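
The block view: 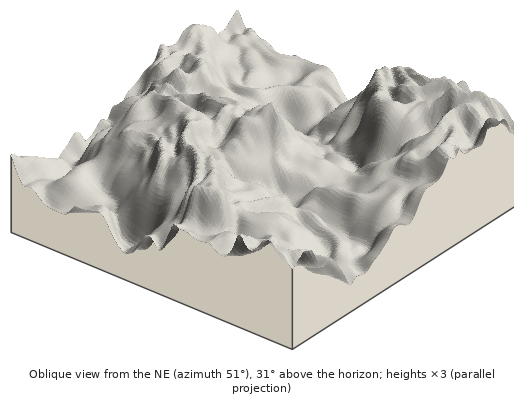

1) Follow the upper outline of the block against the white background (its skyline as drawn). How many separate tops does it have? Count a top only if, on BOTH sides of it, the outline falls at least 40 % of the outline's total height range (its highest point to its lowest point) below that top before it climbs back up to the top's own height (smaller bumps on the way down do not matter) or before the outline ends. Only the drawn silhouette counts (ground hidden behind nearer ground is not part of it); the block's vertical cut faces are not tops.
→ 1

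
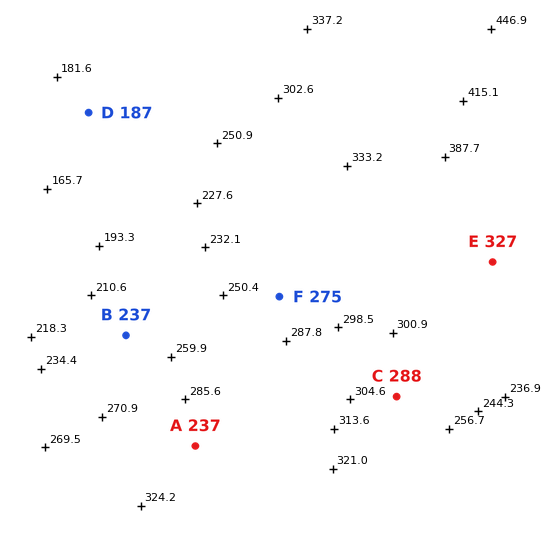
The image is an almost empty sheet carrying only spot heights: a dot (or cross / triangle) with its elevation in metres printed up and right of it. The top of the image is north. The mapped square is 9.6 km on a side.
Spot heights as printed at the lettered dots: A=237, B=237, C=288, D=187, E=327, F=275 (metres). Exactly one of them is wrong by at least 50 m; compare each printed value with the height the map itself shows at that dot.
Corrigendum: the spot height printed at A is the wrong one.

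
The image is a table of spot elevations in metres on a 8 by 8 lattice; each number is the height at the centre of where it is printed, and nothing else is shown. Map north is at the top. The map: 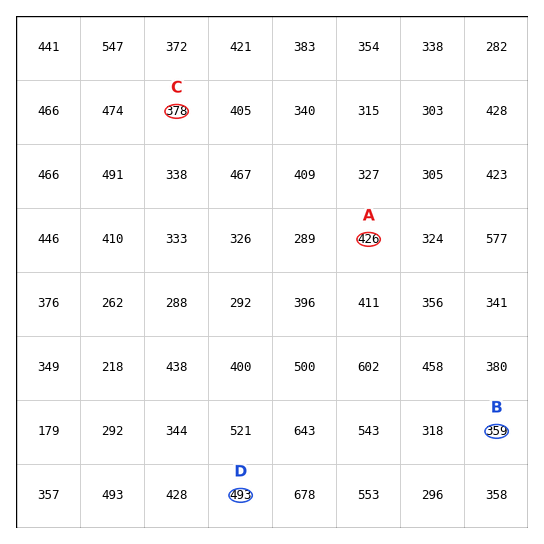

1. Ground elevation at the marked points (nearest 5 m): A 425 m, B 360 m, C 380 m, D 495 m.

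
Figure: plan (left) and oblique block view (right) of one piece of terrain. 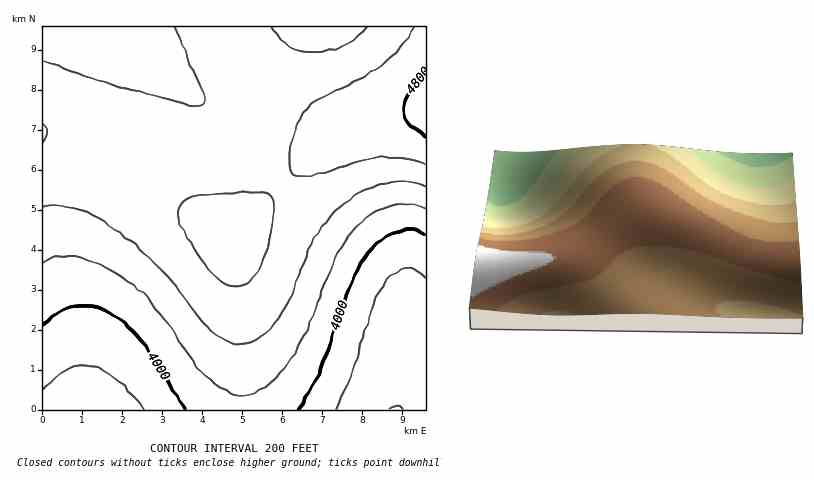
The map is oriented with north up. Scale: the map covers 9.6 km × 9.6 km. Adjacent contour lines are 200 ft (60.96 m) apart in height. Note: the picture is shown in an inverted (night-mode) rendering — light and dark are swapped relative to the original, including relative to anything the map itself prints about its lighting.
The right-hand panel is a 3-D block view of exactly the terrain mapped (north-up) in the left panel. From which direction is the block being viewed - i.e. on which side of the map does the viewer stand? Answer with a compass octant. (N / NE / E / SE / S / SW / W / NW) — N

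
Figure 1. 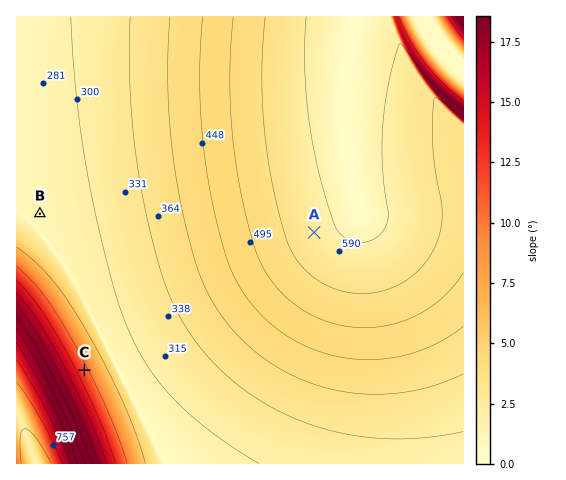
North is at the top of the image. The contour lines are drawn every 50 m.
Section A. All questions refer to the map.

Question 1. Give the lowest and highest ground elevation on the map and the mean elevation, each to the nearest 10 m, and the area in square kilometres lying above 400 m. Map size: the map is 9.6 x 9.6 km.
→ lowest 260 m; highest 820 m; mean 440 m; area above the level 50.7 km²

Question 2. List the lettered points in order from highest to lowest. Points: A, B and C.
A C B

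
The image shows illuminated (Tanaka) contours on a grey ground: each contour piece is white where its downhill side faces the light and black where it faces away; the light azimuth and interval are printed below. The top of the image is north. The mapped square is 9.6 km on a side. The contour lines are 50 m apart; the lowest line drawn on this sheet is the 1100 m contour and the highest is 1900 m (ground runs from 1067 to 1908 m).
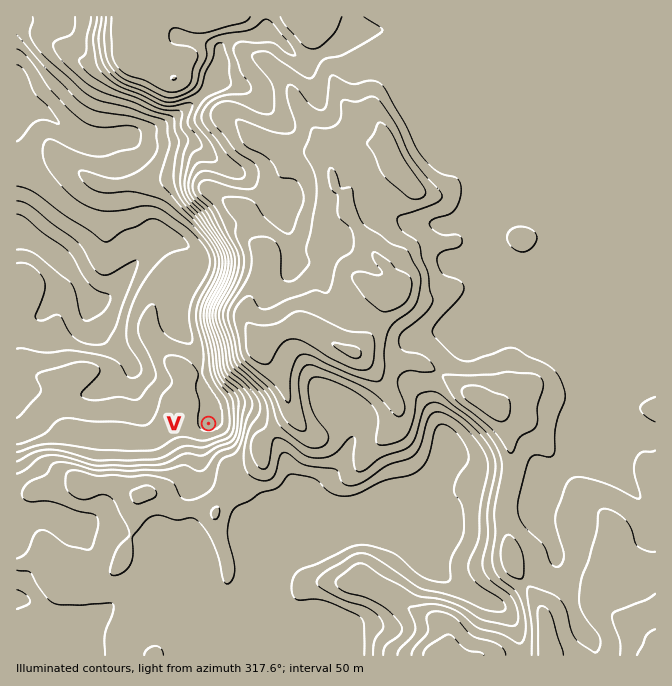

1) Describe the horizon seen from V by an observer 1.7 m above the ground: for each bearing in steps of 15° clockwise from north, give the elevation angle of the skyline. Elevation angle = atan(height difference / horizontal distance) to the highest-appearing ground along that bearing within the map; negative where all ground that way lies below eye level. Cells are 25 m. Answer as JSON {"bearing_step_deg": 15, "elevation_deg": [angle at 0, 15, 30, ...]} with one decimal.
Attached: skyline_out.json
{"bearing_step_deg": 15, "elevation_deg": [6.5, 18.0, 24.8, 24.9, 23.6, 22.8, 24.8, 26.7, 25.7, 22.9, 24.0, 23.3, 19.2, 16.7, 16.2, 13.1, 9.3, 5.1, 3.9, 3.4, 3.1, 2.6, 1.4, 3.4]}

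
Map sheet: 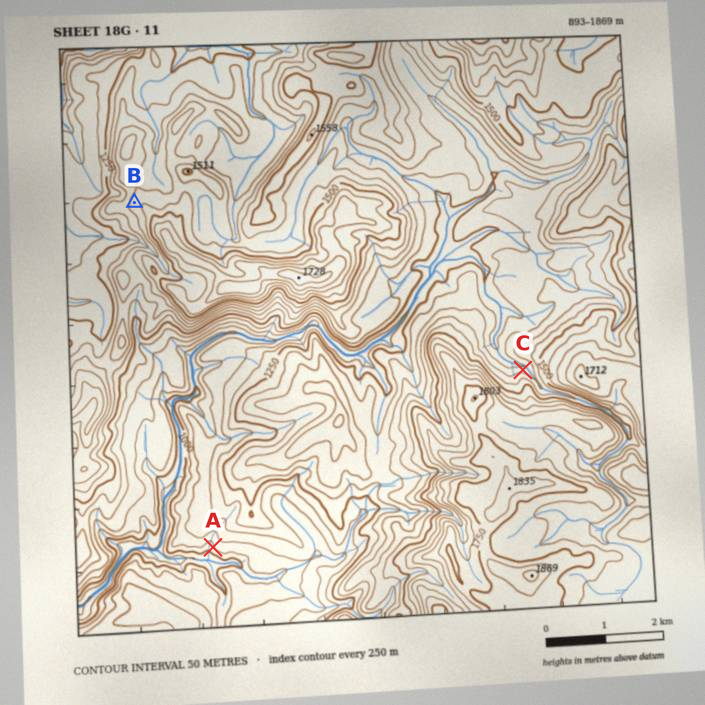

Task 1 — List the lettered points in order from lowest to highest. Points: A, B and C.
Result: A C B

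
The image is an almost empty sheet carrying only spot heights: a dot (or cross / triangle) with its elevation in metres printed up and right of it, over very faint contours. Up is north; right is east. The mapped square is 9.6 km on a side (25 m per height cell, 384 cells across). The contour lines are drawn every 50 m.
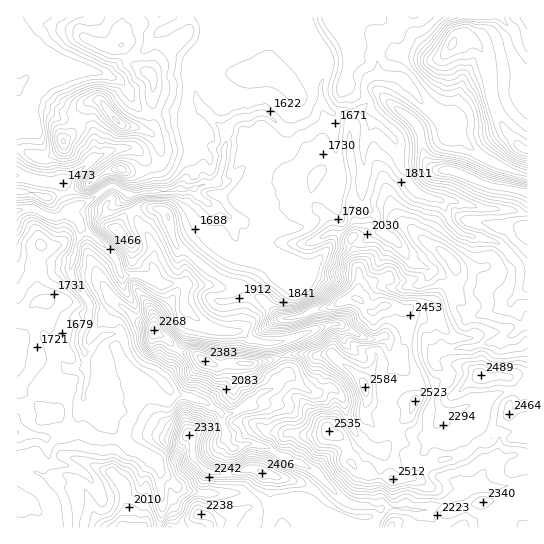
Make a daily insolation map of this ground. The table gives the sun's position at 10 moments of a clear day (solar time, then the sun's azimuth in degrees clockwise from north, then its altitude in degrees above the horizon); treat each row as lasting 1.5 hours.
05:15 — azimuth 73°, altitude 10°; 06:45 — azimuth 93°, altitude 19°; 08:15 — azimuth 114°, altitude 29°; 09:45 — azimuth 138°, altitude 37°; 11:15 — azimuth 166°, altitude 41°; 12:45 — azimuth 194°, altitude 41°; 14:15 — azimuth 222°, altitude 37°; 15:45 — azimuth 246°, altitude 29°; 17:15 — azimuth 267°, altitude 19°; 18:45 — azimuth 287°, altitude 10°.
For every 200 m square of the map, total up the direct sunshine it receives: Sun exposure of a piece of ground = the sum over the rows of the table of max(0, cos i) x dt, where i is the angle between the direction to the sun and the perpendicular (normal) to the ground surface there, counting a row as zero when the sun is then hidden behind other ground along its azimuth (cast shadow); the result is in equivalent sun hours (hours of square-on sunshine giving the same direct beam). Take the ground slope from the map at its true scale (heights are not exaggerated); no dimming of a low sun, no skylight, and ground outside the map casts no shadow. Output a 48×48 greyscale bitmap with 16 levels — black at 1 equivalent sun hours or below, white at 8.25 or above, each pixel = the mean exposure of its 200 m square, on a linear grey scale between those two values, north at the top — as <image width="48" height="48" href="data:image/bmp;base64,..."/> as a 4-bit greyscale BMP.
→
<image width="48" height="48" href="data:image/bmp;base64,Qk32BAAAAAAAAHYAAAAoAAAAMAAAADAAAAABAAQAAAAAAIAEAAATCwAAEwsAABAAAAAAAAAAAAAAABEREQAiIiIAMzMzAERERABVVVUAZmZmAHd3dwCIiIgAmZmZAKqqqgC7u7sAzMzMAN3d3QDu7u4A////ALu8y7loiJNJ7svMzLvMzM3bmbqayrzMuru8zLhnmHFHmHm8zMq7zbd4hoqqvt7cu7vMzLi7p3R4UkiZzbzM13zu3u7uppq8zMzNzKrdp4Z3rN3d7u7sdt/+7u7t3Kmqu83cyozrdlau7u/+79t0Te/+3MypvdzN7cu5idyFRUne62JZljAFzu26mInO7ty7zLyr2nQyNZzd1xACAROu7LqZu7u7ve3cu5mZiIiHnN7eu2ABFL7+7tqbzNy5mb7t7pq7u6mIvMurzbZ77t3d3cet3LvLu7q8vN3tyqirqpmYVoa9yHRIqVXcvO27q8u93MzMuqq6mZZmIjVUNFSIMjncu827uqu8zdyqqqy8uoRjEn3piZqzEyrNu83a3cuqucy7u7zMy6iJre7tt3hUh53cqpi6ne7aisy7q6vMy6ne7u7u3JeM3O67q6qqed7u7KzLqJu8uJ3s7v7u7Lq+7ux7u7yXq7qImry7zJu7jO7u7aiYis3e7rV7y8uouVVDRruryIq6ru3qcyAAABV2eWW5m8u6h2VneMu8uKqHvO6zAAAAEiIiRDUUa8zN3d26idzMuXvK3LlSAAEUntt0QQbe3d3dt2mryd3cuHq72HiENZzMurvMy8zu7d3Mqod4iq3d3YnNV3aGbO7c2RAWrO7b3bzLqsy6q6q6p13XGzNmrKq8tAACNXy4VCN4q7q8yrqYc82kZjJYqJu5MAAUZFeZiXU2vMzMzLu5Z8uEVYvt7tp2VWZEerqXm4iIzczcyry7hqll3bzt7HZ3eZmHiJmYNWW926vLm7zct5Uq7cvetnmru7vKiYQ4VGzdt3morau6t0Ku65zaeKu7zMzMqbpkVc7YVVVa7ol0VEztl53Zmqury7hleoiYfeuGZa3u3ZYxJLt2id7KqoqrzMzLhTZmzah4bdy6qXR7iap0je2ZmIrczMzMyJp4uXVVh1Vniv7ty4aXFDI1Z73MzMzMqamcuFRXqs7//6hFrdgjZjI0d3i8zMzMy6qqp2nv///+2miqqovL7u7t7bmrzMzMzLurln7//+pTIe/u2UScu87u3djczLu7y7yrdazbpzIROO7e/oQyR73dzMisy7u7ubyqdruCERJr7qd97dyoi9y7vLmszMu7uruqiLuCE1vv7GWbm8zv7tu7vMm8zKmrurupisyYeM3uuJi5Wb3uy5qru6yZupypqrqpvuyHm7zcmaq5vM7oRYq7uc7aiN3tqaac78ZYu73amru5m96WVs3cvMze7tzMrd286kSczM3Kq7uXVVVXWs3MvMzN3cy7re2tlWrd3d3Lu8y4ZDETvcy7vMzN3dy7q7uoZ63v7d28zMu7qHaN7cu7u8zMzcu7qqvLvN7/7d3My7vMze7+yYq8u7u7u7u7u7zL3N3e7ty7u7zN7//u25rNzMu7u7y7vcy7uqp63t27u8ze7uyrzKq93LzLu7u7zsvLqalorNu7rM3cy5mru9uqzMzMy8y73czMyqd3eJmonNyqmJq7u83bm8zMzMzL3MzMzMqHQiNI3Q=="/>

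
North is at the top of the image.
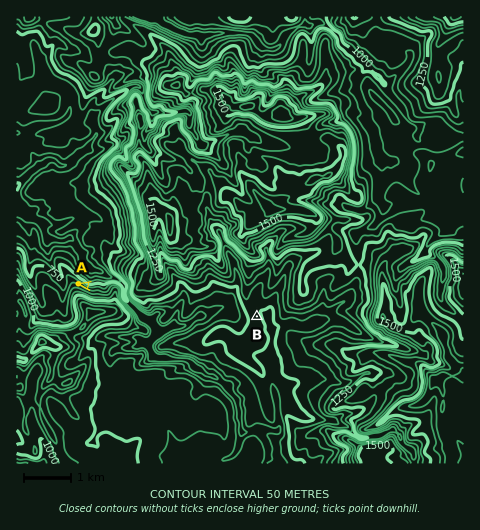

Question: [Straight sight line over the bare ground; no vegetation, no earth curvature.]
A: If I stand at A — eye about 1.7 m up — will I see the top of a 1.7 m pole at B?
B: No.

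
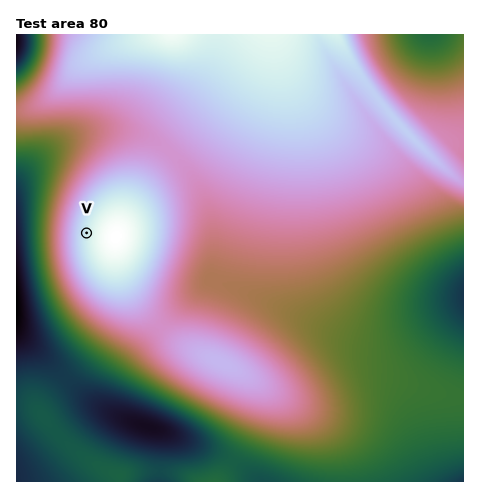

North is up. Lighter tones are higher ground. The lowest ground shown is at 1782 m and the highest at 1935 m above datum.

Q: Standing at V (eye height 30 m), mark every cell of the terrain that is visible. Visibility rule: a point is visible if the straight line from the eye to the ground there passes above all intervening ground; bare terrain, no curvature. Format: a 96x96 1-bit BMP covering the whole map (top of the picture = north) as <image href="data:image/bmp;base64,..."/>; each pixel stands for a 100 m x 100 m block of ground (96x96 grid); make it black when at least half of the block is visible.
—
<image width="96" height="96" href="data:image/bmp;base64,Qk2+BAAAAAAAAD4AAAAoAAAAYAAAAGAAAAABAAEAAAAAAIAEAAATCwAAEwsAAAIAAAAAAAAA////AAAAAAD///////+AAAAAAAD///////8AAAAAAAD///////4AAAAAAAD///////wAAAAAAGD///////AAAAAAAfj//////4AAAAAAA/7//////AAAAAAAB///////4AAAAAAAD//////8AAAAAAAAH//////gAAAAAAAAf/////+AAAAAAAAA//////8AAAAAAAAB//////wAAAAAAAAD//////gAAAAAAAAH//////AAAAAAAAAf//////AAAAAAAAA//////+AAAAAAAAB//////8AAAAAAAAH//////8AAAAAAAAP//////4AAAAAAAA///////4AAAAAAAB///////wAAAAP8AH///////wAAAf///////////gAAP////////////gAH/////////////AAf////////////+AAf////////////+AAf////////////8AAf////////////8AAf////////////4AAf////////////4AAP////////////4AAB////////////wAAAD/8AA///////wAAAAAAAAf//////wAAAAAAAAP//////wAAAAAAAAP///8D/wAAAAAAAAH//8AD/4AAAAAAAAH//gAD//AAAAAAAAH/+AAD//+AAAAAAAP/8AAD///AAAAAAAP/8AAD///gAAAAAAP/4AAD///gAAAAAAf/4AAD///wAAAAAAf/4AAD///wAAAAAA//4AAD///wAAAAAB//4AAD///4AAAAAB//4AAD///4AAAAAD//8AAD///4AAAAAH//8AAD///8AAAAAH//+AAD///8AAAAAP///AAD///8AAAAAf///wAD///8AAAAA////8AD///8AAAAB//////////8AAAAD//////////8AAAAH//////////8AAAAP//////////8AAAAf//////////8AAAA///////////8AAAB///////////8AAAD///////////8AAAP///////////8AAAf///////////8AAA////////7///+AAD////////z////AAH////////j////wAf////////D////8B////////+D//////////////8D//////////////wD//////////////gD////////////w/AD////////////B+AD///////////8B8AD///////////4D8AD///////////wD4AD///////////AHwAD///////////APgAD//////////+APAAD//////////8AeAAAf/////////4AcAAAP/////////wA8AAAD/////////wA4AAAB/////////gBwAAAA/////////gBgAAAA/////////ADgAAAAf////////ADAAAAAP///////+AGAAAAAP///////+AGAAAAAH///////+AMAAAAAD///////8AcAAAAAB///////8A4AAAAAAf//////8BwAAAAAAH//////8BwAAAAAAB//////8DgAAAA="/>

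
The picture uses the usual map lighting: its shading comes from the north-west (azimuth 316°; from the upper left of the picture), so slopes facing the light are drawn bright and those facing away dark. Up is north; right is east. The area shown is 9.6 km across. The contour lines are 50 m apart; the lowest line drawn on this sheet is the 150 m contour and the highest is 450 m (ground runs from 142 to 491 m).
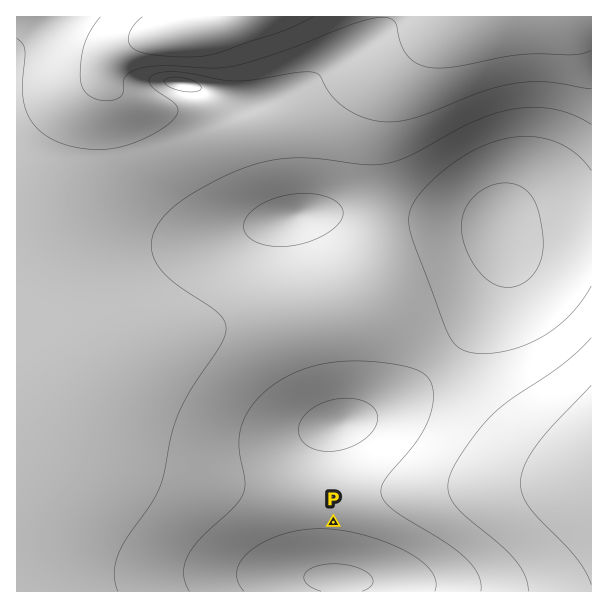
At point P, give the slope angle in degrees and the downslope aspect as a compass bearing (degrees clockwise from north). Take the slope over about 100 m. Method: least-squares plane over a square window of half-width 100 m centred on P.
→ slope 4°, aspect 187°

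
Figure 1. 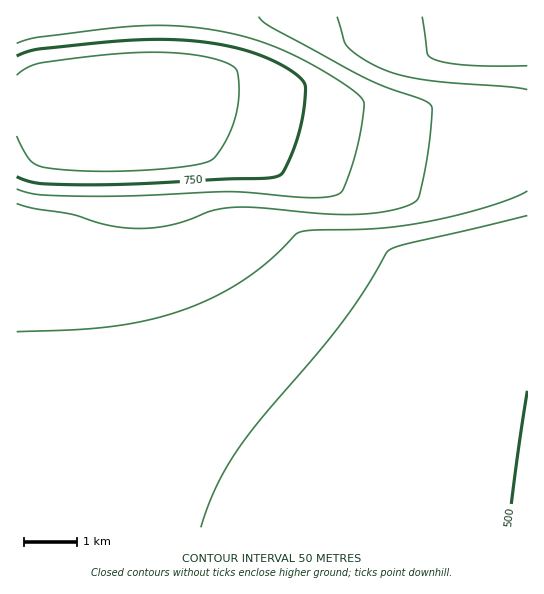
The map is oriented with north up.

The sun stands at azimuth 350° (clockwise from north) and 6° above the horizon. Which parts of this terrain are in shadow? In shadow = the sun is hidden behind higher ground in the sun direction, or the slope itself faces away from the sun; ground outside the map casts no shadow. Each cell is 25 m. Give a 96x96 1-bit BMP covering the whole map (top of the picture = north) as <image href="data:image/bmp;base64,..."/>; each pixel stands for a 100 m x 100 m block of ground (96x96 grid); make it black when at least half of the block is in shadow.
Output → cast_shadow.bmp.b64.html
<image width="96" height="96" href="data:image/bmp;base64,Qk2+BAAAAAAAAD4AAAAoAAAAYAAAAGAAAAABAAEAAAAAAIAEAAATCwAAEwsAAAIAAAAAAAAA////AAAAAAAAAAAAAAAAAAAAAAAAAAAAAAAAAAAAAAAAAAAAAAAAAAAAAAAAAAAAAAAAAAAAAAAAAAAAAAAAAAAAAAAAAAAAAAAAAAAAAAAAAAAAAAAAAAAAAAAAAAAAAAAAAAAAAAAAAAAAAAAAAAAAAAAAAAAAAAAAAAAAAAAAAAAAAAAAAAAAAAAAAAAAAAAAAAAAAAAAAAAAAAAAAAAAAAAAAAAAAAAAAAAAAAAAAAAAAAAAAAAAAAAAAAAAAAAAAAAAAAAAAAAAAAAAAAAAAAAAAAAAAAAAAAAAAAAAAAAAAAAAAAAAAAAAAAAAAAAAAAAAAAAAAAAAAAAAAAAAAAAAAAAAAAAAAAAAAAAAAAAAAAAAAAAAAAAAAAAAAAAAAAAAAAAAAAAAAAAAAAAAAAAAAAAAAAAAAAAAAAAAAAAAAAAAAAAAAAAAAAAAAAAAAAAAAAAAAAAAAAAAAAAAAAAAAAAAAAAAAAAAAAAAAAAAAAAAAAAAAAAAAAAAAAAAAAAAAAAAAAAAAAAAAAAAAAAAAAAAAAAAAAAAAAAAAAAAAAAAAAAAAAAAAAAAAAAAAAAAAAAAAAAAAAAAAAAAAAAAAAAAAAAAAAAAAAAAAAAAAAAAAAAAAAAAAAAAAAAAAAAAAAAAAAAAAAAAAAAAAAAAAAAAAAAAAAAAAAAAAAAAAAAAAAAAAAAAAAAAAAAAAAAAAAAAAAAAAAAAAAAAAAAAAAAAAAAAAAAAAAAAAAAAAAAAAAAAAAAAAAAAAAAAAAAAAAAAAAAAAAAAAAAAAAAAAAAAAAAAA//gAAAAAAAAAAAB////wAAA////wAD//////gAP//////////////Af//////////////8///////////////8///////////////8///////////////9///////////////9///////////////9//////////////////////////8AAA///////////+AAAAAH/////////gAAAAAD////////8AAAAAAD////////gAAAAAAD///////8AAAAAAAD///////gAAAAAAACAB////4AAAAAAAAAAAAAAAAAAAAAAAAAAAAAAAAAAAAAAAAAAAAAAAAAAAAAAAAAAAAAAAAAAAAAAAAAAAAAAAAAAAAAAAAAAAAAAAAAAAAAAAAAAAAAAAAAAAAAAAAAAAAAAAAAAAAAAAAAAAAAAAAAAAAAAAAAAAAAAAAAAAAAAAAAAAAAAAAAAAAAAAAAAAAAAAAAAAAAAAAAAAAAAAAAAAAAAAAAAAAAAAAAAAAAAAAAAAAAAAAAAAAAAAAAAAAAAAAAAAAAAAAAAAAAAAAAAAAAAAAAAAAAAAAAAAAAAAAAAAAAAAAAAAAAAAAAAAAAAAAAAAAAAAAAAAAAAAAAAAAAAAAAAAAAAAAAAAAAAAAAAAAAAAAAAAAAAAAAAAAAAAAAAAAAAAAAAAAAAAAAAAAAAAAAAAAAAAAAAAAAAAAAAAAAAAAAAAAAAAAAAAAAAAAAAAAAAAAA="/>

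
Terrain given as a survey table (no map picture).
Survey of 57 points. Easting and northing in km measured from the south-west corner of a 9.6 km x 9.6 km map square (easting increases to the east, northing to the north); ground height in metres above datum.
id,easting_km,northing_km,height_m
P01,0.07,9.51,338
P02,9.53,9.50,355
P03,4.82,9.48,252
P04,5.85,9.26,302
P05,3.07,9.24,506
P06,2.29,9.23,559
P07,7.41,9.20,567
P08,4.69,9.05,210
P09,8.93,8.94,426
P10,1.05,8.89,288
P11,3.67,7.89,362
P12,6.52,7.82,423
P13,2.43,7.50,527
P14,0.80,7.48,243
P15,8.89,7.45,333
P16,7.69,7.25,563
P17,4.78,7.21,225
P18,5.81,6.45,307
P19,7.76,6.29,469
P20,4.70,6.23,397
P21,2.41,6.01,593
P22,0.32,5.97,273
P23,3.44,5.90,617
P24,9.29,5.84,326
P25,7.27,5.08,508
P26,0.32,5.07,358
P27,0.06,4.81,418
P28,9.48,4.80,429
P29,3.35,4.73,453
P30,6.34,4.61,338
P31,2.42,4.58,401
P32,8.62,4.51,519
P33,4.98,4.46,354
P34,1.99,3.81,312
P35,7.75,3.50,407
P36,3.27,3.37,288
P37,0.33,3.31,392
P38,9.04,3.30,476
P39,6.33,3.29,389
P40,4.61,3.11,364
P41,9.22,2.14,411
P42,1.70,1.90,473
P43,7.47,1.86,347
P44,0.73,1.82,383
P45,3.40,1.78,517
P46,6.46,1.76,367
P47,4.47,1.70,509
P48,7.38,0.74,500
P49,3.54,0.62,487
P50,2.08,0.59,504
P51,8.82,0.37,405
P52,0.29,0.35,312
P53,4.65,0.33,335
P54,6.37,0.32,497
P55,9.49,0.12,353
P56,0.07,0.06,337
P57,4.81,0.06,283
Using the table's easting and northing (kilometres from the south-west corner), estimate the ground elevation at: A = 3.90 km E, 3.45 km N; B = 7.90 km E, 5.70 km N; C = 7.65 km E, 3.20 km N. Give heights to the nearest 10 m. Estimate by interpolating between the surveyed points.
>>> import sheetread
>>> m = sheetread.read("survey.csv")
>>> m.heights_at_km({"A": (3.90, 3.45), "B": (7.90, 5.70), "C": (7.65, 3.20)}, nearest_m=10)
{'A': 330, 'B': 490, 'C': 380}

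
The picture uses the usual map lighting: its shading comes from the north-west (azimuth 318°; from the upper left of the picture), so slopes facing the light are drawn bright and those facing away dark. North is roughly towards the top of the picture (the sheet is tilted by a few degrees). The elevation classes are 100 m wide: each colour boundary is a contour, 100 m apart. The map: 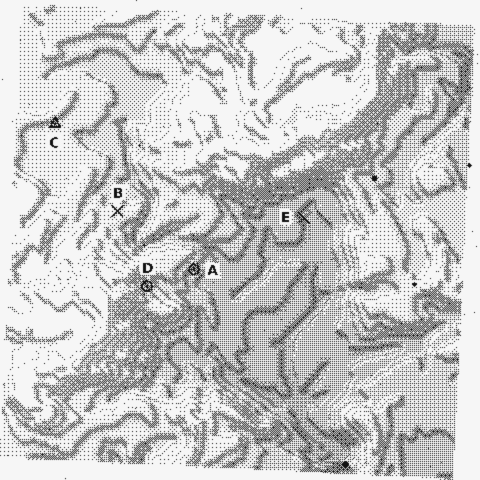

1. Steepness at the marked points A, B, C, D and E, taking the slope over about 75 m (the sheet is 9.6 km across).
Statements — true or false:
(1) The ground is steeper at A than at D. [false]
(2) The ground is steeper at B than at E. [true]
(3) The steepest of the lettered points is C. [false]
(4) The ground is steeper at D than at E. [true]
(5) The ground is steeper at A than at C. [true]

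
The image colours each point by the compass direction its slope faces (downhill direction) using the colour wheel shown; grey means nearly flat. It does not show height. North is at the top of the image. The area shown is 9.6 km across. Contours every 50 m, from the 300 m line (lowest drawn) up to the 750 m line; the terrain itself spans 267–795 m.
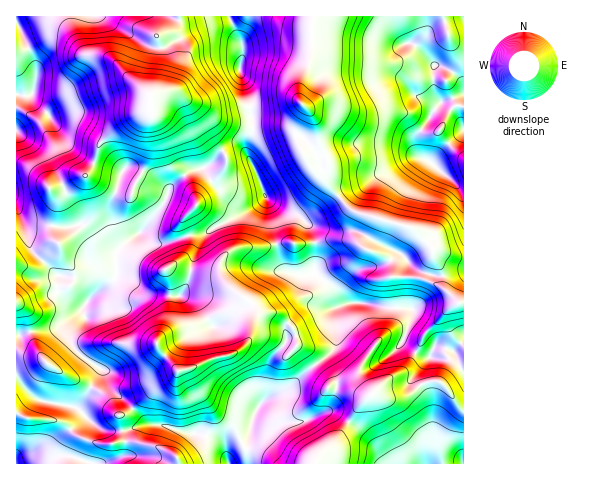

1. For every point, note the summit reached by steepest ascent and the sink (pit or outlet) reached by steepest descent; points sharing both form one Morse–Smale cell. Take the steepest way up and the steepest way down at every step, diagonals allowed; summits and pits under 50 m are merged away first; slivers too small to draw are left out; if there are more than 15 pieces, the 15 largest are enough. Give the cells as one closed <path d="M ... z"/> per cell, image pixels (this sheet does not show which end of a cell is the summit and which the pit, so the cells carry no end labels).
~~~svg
<path d="M179 16l-163 1 0 147 17 6 13 13 11 17-5 36 6 7-16 17 17 16-2 11 1 6 11 11 9 5 4 0 12-14 19-14 3-5 0-23 3-4 25-20 19-25 6-15 15-14-13-10-8-28-13-27 0-14 7-12 4-23 0-16-4-9 17-6 4-5z"/><path d="M426 16l-112 0-3 10-1 35-12 31 2 9 5 7 0 5-10 20 5 14 10 19 14 12 25 30 13 6 49 13 12 10 9 12 0 4 10 18 1 16 16 16 4 0 1-114-4 0-28-26-11-5-5-10 0-10 2-5 23-30-7-13 1-24-12-17 0-7 4-7z"/><path d="M192 270l-4 14-8 12-35-2-14-13-15-5-6 8-23 17-6 14-8 8-3 7 0 10 3 7 8 9 20 13-14 27-9 13 20 19 10 3 14 0-2-15 12-7 25-22 18-10 3-6-18-21-3-4 2-8 9-6 25-6 22-11 16-5 13-9 1-3-14-9-11-14z"/><path d="M229 16l-49 0-2 9-4 5-17 6 4 9 0 16-4 23-7 12 0 14 13 27 8 28 12 10 20-7 7 11 3 0 13-14-2-13-39-54 18 9 18 14 31 6-1-24-11-30 2-27z"/><path d="M264 336l-13 2-10 12-9 4-18 4-22 10-13 3-6 8-16 8-25 22-12 7 2 15 23-7 13 0 27 8 28 5 10 5 5 16 4-8 16-10 4-19 6-14 8-8 24-11 26-24-17-18-7 2-13-8z"/><path d="M439 381l-16 3-11 9-16 6-13-1-9-5-13 10-25 38-18 16-4 6 149 1 1-53-5-4-13-19z"/><path d="M314 242l-33 0-16 5-29 1-6 2-7 8-4 11 6 14 28 22 2 6 0 8 3-4 7-3 14 3 13 13 5 13-1 5 6 2 14 16 18-15 2-19-3-19 11-7-10-14-19-18 1-24z"/><path d="M315 365l-25 23-24 11-8 8-6 14-6 33-3 5-7 5 77 0 3-5 20-18 21-32 10-11-14-6-23-4-2-10z"/><path d="M304 106l-8 13-6 7-38 2-6 19 1 8 9 17 10 25 13 10 20 9 11 11 5 15 28-3 12 2 8 6 13-29-27-10-25-30-16-16-13-29 10-20z"/><path d="M313 16l-83 1 12 29-2 27 11 30 1 25 38-2 11-14 2-7-3-4-2-9 12-31z"/><path d="M343 239l-11 0-17 4 0 29 19 18 10 14 23-1 19 5 26 1 1 7-11 27 14 10 8-19 27-28 7-4-13-13-15-8-12-4-25-1 0-12-7-8-21-7-10-8z"/><path d="M367 303l-19 0-11 3-4 5 3 35-9 11-11 7 12 14 2 10 23 4 12 6 6-3 15-15 18-9 11-17-13-11 11-27 0-7-27-1z"/><path d="M82 310l-25 18-41 7 0 43 17 18 8 5 37 7 23-38-20-14-11-16 0-10 6-10 5-5z"/><path d="M463 16l-36 1 0 18-4 7 0 7 12 17-1 24 7 13-23 30-2 5 0 10 2 7 13 8 33-32z"/><path d="M266 198l-15 12-42 21-6 6-6 12-6 21 29 5 1-15 11-11 9-2 24 0 16-5 30 2 4-2-5-15-11-11-20-9z"/>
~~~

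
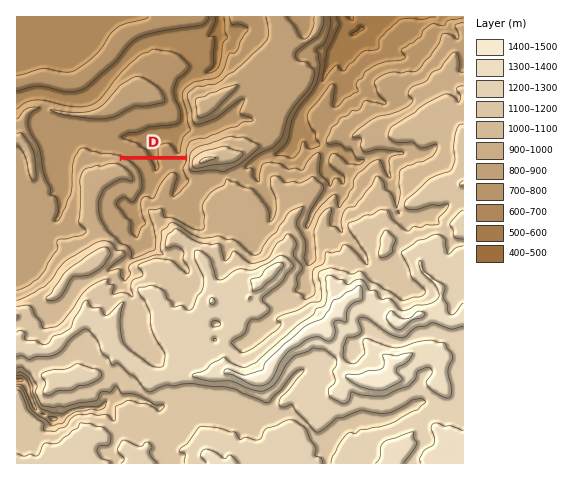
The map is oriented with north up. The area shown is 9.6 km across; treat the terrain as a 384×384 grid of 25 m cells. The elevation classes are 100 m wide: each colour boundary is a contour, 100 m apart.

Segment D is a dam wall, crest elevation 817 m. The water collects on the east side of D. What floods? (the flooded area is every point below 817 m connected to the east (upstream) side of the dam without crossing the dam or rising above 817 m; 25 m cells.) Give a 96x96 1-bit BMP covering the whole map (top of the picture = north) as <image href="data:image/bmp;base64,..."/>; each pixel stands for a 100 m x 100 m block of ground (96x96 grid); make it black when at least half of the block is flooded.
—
<image width="96" height="96" href="data:image/bmp;base64,Qk2+BAAAAAAAAD4AAAAoAAAAYAAAAGAAAAABAAEAAAAAAIAEAAATCwAAEwsAAAIAAAAAAAAA////AAAAAAAAAAAAAAAAAAAAAAAAAAAAAAAAAAAAAAAAAAAAAAAAAAAAAAAAAAAAAAAAAAAAAAAAAAAAAAAAAAAAAAAAAAAAAAAAAAAAAAAAAAAAAAAAAAAAAAAAAAAAAAAAAAAAAAAAAAAAAAAAAAAAAAAAAAAAAAAAAAAAAAAAAAAAAAAAAAAAAAAAAAAAAAAAAAAAAAAAAAAAAAAAAAAAAAAAAAAAAAAAAAAAAAAAAAAAAAAAAAAAAAAAAAAAAAAAAAAAAAAAAAAAAAAAAAAAAAAAAAAAAAAAAAAAAAAAAAAAAAAAAAAAAAAAAAAAAAAAAAAAAAAAAAAAAAAAAAAAAAAAAAAAAAAAAAAAAAAAAAAAAAAAAAAAAAAAAAAAAAAAAAAAAAAAAAAAAAAAAAAAAAAAAAAAAAAAAAAAAAAAAAAAAAAAAAAAAAAAAAAAAAAAAAAAAAAAAAAAAAAAAAAAAAAAAAAAAAAAAAAAAAAAAAAAAAAAAAAAAAAAAAAAAAAAAAAAAAAAAAAAAAAAAAAAAAAAAAAAAAAAAAAAAAAAAAAAAAAAAAAAAAAAAAAAAAAAAAAAAAAAAAAAAAAAAAAAAAAAAAAAAAAAAAAAAAAAAAAAAAAAAAAAAAAAAAAAAAAAAAAAAAAAAAAAAAAAAAAAAAAAAAAAAAAAAAAAAAAAAAAAAAAAAAAAAAAAAAAAAAAAAAAAAAAAAAAAAAAAAAAAAAAAAAAAAAAAAAAAAAAAAAAAAAAAAAAAAAAAAABAAAAAAAAAAAAAAABgAAAAAAAAAAAAAADgAAAAAAAAAAAAAADwAAAAAAAAAAAAAADwAAAAAAAAAAAAAAHwAAAAAAAAAAAAAAPgAAAAAAAAAAAAAAfgAAAAAAAAAAAAAAfgYAAAAAAAAAAAAAfkYAAAAAAAAAAAAAM8YAAAAAAAAAAAAAA+cAAAAAAAAAAAAAAeeAAAAAAAAAAAAAAfPAAAAAAAAAAAAAAfvAAAAAAAAAAAAAA/8AAAAAAAAAAAAAA/8AAAAAAAAAAAAAD/8AAAAAAAAAAAAAAAAAAAAAAAAAAAAAAAAAAAAAAAAAAAAAAAAAAAAAAAAAAAAAAAAAAAAAAAAAAAAAAAAAAAAAAAAAAAAAAAAAAAAAAAAAAAAAAAAAAAAAAAAAAAAAAAAAAAAAAAAAAAAAAAAAAAAAAAAAAAAAAAAAAAAAAAAAAAAAAAAAAAAAAAAAAAAAAAAAAAAAAAAAAAAAAAAAAAAAAAAAAAAAAAAAAAAAAAAAAAAAAAAAAAAAAAAAAAAAAAAAAAAAAAAAAAAAAAAAAAAAAAAAAAAAAAAAAAAAAAAAAAAAAAAAAAAAAAAAAAAAAAAAAAAAAAAAAAAAAAAAAAAAAAAAAAAAAAAAAAAAAAAAAAAAAAAAAAAAAAAAAAAAAAAAAAAAAAAAAAAAAAAAAAAAAAAAAAAAAAAAAAAAAAAAAAAAAAAAAAAAAAAAAAAAAAAAAAAAAAAAAAAAAAAAAAAAAAAAAAAAAAAAAAAAAAAAAAAAAAAAAAAAAAAAA="/>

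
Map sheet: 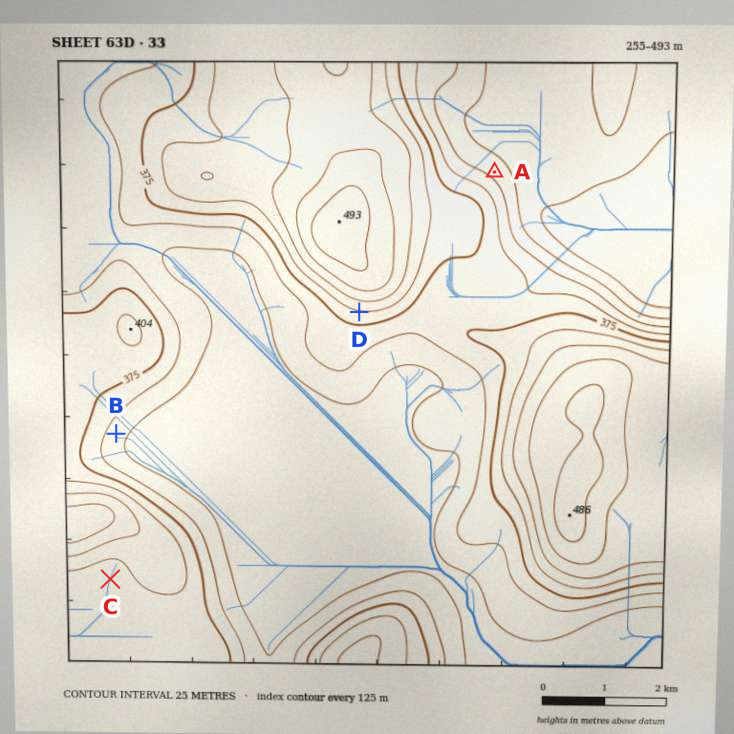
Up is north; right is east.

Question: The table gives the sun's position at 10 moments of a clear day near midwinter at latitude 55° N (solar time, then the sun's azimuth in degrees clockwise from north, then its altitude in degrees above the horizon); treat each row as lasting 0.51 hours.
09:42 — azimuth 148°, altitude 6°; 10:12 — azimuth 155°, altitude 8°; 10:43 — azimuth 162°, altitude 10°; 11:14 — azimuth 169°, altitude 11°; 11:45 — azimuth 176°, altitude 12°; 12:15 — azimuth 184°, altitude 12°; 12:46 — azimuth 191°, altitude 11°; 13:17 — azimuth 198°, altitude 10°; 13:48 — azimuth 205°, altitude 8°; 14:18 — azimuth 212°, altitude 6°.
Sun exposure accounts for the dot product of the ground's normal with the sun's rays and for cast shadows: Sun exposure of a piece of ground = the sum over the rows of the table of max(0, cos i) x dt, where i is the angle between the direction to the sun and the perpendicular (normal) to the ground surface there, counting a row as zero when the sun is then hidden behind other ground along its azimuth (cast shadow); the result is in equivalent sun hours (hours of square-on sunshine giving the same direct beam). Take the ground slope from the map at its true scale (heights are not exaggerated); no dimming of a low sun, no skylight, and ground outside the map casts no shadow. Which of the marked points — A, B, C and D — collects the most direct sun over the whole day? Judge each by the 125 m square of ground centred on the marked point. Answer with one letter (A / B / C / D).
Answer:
D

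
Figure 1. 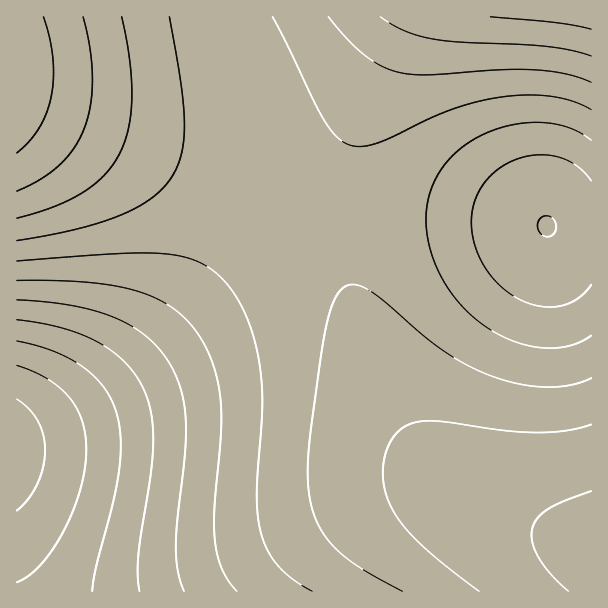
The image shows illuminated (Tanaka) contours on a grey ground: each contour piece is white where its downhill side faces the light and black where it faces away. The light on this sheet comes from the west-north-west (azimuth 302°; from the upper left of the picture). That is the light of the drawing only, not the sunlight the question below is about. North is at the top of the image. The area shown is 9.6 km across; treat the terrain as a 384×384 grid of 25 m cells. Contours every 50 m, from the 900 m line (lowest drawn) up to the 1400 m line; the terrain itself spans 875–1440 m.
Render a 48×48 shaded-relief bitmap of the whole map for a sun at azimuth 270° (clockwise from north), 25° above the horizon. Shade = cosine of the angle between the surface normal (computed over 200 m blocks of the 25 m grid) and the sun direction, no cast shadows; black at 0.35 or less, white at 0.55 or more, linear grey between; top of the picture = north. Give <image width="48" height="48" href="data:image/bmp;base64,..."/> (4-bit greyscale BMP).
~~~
<image width="48" height="48" href="data:image/bmp;base64,Qk32BAAAAAAAAHYAAAAoAAAAMAAAADAAAAABAAQAAAAAAIAEAAATCwAAEwsAABAAAAAAAAAAAAAAABEREQAiIiIAMzMzAERERABVVVUAZmZmAHd3dwCIiIgAmZmZAKqqqgC7u7sAzMzMAN3d3QDu7u4A////AHeImZqqqqqqmZmIiIiIiIiIiIiIiId3d3eImaqqqqqqqZmYiIiIiIiIiIiIiHd3d3iJmqqru7qqqZmZiIiIiIiIiIiHd3d3d3iJmqq7u7u6qpmZmIiIiIiIiHd3d3d3ZoiZqqu7u7u6qqmZmYiIiIiHd3d3d3d2ZoiZqru7u7u7qqqZmYiIiIh3d3d3d3dmZoiaqru7u7u7uqqZmZiIiId3d3d3dmZmZomaq7u7vLu7uqqpmZiIiId3d3d2ZmZmZpmaq7u8zMu7u6qqmZmIiHd3d2ZmZmZmZpmaq7u8zMy7u6qqmZmIiHd3dmZmZmZmZpmqq7u8zMy7u6qqmZmIiHd3ZmZmZmZmZpmqq7u8zMy7u7qqmZmIiHd2ZmZmVWZmZpmqq7u8zMy7u7qqmZmIh3dmZmVVVVZmZpmqq7u7vLu7u7qqmZmIh3dmZVVVVVVmZpmaq7u7u7u7u6qqmZmIh3ZmVVVVVVVmZpmaqru7u7u7u6qqmZiId3ZlVVVEVVVWZ5mZqqq7u7u7uqqqmZiId2ZlVURERFVWZ4iZmqqqu7u6qqqpmZiHd2ZVRERERFVWd4iZmaqqqqqqqqqZmYiHdmVUREREREVWd4iImZmqqqqqqqmZmYh3dmVUQzMzREVWd3eIiZmZmZqqqZmZmIh3ZlVEMzMzNEVWeHd4iIiZmZmZmZmZiId3ZlVDMzMzM0VWeGd3eIiIiJmZmZmYiId2ZVRDMiIjM0VWeGZnd3eIiIiIiIiIiHd2ZVQzIiIiM0VWiGZmZ3d3d4iIiIiIh3dmVUQzIiIiI0VXiFVWZmZ3d3d4iIiId3dmVUMyIhEiI0RniVVVVWZmZnd3d3d3d3ZmVEMyIRESI0RniURVVVVWZmZ3d3d3d2ZlVEMiERESI0VniURERFVVVWZmd3d3d2ZlVEMiERESI0VniURERERFVVVmZnd3dmZlVEMiERERI0VniTMzM0RERFVWZmZmZmZVVDMiERERI0VnmTMzMzM0REVVZmZmZmZVVDMiERESI0VnmTMzMzMzNERFVmZmZmZVVEMiERESI0VnmSIiIiIzMzRFVWZmZmZVVEMiERESI0VnmSIiIiIiMzNEVWZmZmZlVEMyIREiM0VnmSIiIiIiIjNEVVZmZmZlVUQyIiIiM0VnmSIhERESIjM0RVZmZmZmVUQzIiIjNEVniSIRERERIiM0RVZmZmZmZVRDMiIzNEVniSEREREREiM0RVZmZ3dmZVVDMzMzRFVniREREQERESI0RVZmd3d2ZlVEQzMzRFVniRERAAABESIzRVZnd3d3dmVURERERFZniBEQAAABESIzRVZnd3d3d2ZVRERERVZniBEQAAAAESIzRWZ3d4iHd3ZlVUREVVZniBEQAAAAESI0RWZ3eIiIh3dmVVVVVVZneBEQAAAAESI0RWZ3iIiIiHd2ZlVVVWZneBEQAAAAESI0VWd4iImZiId3ZmZVVmZndxEQAAAAESI0Vmd4iZmZmYh3dmZmZmZmdxEQAAABESM0VneImZmZmZiHd2ZmZmZmdw=="/>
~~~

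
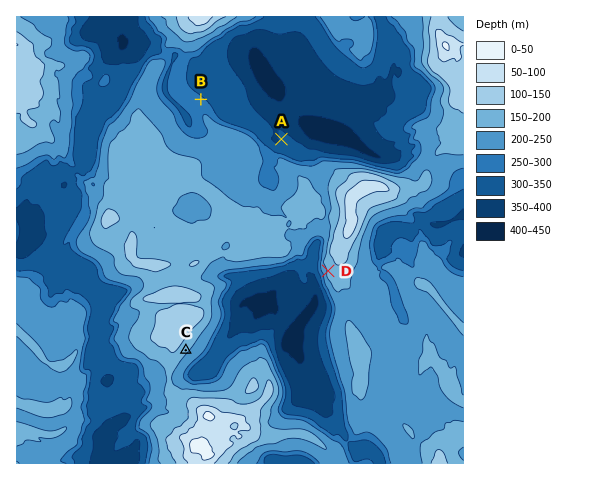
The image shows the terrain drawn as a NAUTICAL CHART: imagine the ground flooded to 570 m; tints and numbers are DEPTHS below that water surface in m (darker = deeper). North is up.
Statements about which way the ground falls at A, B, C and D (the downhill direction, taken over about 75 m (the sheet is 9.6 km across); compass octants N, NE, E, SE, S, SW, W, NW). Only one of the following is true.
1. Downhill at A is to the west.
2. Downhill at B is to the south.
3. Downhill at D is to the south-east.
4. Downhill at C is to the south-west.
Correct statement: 1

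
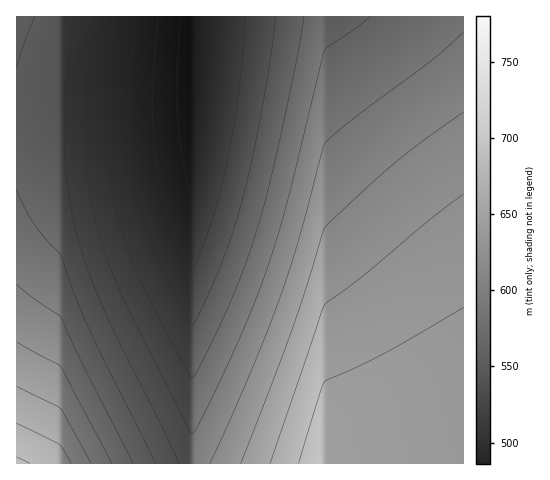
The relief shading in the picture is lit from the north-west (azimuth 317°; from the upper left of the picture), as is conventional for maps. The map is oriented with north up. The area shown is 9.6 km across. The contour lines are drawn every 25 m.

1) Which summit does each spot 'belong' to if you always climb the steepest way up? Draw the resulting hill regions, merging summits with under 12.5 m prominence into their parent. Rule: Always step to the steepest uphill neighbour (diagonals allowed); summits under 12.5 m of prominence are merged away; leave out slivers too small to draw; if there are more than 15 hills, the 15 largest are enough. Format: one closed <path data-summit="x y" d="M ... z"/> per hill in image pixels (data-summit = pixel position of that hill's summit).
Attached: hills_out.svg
<path data-summit="460 463" d="M463 16l-270 1 0 447 271-1z"/><path data-summit="17 463" d="M193 16l-177 1 1 447 175-1z"/>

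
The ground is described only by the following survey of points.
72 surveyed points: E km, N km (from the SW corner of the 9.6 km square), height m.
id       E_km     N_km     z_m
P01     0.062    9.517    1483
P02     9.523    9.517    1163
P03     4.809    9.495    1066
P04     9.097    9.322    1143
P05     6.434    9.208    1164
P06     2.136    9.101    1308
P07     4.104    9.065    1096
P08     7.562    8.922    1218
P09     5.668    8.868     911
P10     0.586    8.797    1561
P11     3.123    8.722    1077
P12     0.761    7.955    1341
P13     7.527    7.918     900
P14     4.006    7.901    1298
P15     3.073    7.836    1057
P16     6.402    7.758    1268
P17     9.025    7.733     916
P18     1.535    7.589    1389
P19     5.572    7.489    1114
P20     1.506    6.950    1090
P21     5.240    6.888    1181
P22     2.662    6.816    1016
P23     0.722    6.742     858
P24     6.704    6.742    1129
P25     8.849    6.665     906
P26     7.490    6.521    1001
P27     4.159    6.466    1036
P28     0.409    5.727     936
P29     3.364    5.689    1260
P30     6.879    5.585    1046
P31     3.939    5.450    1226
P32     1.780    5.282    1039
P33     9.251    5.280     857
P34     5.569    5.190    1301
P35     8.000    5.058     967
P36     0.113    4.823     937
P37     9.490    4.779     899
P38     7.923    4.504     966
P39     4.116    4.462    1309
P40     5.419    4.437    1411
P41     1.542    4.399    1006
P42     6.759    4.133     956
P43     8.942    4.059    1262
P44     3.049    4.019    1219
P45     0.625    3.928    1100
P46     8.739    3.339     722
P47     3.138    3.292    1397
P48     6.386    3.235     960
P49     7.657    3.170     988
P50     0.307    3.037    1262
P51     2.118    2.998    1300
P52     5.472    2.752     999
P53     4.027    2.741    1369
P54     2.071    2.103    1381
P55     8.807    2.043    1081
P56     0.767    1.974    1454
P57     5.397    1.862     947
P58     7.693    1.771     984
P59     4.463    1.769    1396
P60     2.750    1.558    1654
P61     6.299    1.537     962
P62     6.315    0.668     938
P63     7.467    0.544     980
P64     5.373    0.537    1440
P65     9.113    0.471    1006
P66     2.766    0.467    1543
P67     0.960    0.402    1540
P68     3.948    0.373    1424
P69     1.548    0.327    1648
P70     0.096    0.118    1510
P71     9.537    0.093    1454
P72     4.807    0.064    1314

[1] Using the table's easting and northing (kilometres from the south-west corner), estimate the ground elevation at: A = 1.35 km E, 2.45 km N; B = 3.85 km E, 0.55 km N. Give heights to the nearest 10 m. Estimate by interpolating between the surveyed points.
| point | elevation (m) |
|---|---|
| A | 1520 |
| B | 1580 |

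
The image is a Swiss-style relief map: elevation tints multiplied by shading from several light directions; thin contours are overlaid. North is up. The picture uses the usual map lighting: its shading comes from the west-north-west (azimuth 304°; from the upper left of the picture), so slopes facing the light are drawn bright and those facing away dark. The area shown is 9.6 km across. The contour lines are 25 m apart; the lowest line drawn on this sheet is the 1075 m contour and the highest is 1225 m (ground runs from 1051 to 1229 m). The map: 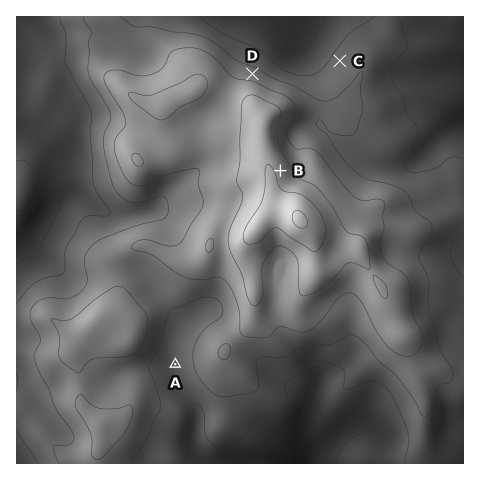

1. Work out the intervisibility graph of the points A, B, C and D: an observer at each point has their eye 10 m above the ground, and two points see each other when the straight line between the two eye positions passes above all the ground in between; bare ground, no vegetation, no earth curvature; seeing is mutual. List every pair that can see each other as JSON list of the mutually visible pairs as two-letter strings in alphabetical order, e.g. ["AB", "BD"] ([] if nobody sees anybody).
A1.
["BC", "CD"]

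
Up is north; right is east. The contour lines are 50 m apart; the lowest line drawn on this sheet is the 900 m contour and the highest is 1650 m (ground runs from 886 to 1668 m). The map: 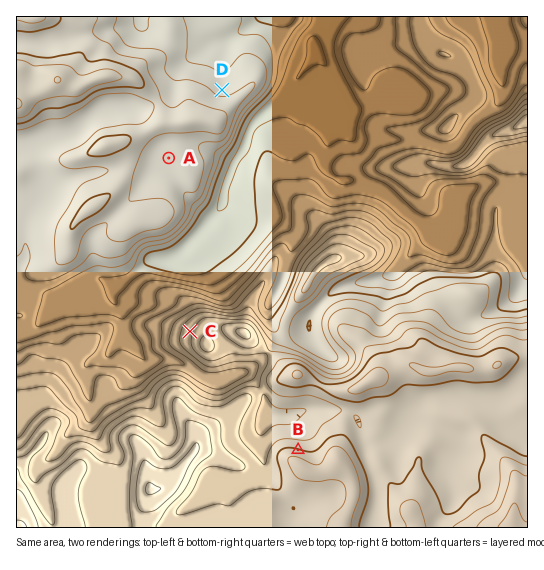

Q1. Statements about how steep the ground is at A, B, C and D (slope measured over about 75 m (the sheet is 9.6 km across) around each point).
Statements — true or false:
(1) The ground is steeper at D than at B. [false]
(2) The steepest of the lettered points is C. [false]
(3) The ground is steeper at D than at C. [false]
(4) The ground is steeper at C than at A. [true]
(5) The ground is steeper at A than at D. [false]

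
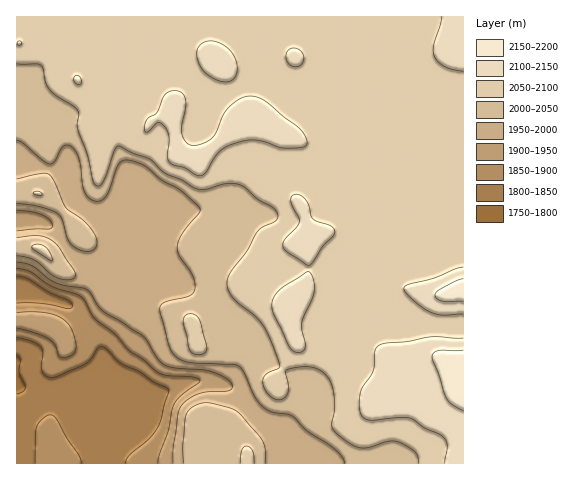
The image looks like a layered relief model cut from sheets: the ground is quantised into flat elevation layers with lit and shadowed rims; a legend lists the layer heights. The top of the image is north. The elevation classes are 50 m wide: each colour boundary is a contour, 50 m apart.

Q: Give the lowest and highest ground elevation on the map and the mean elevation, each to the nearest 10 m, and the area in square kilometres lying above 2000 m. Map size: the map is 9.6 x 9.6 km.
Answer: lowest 1800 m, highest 2200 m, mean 2030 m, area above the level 68.6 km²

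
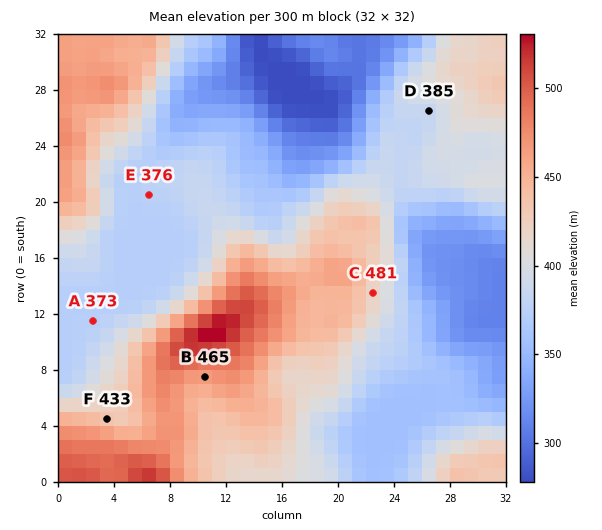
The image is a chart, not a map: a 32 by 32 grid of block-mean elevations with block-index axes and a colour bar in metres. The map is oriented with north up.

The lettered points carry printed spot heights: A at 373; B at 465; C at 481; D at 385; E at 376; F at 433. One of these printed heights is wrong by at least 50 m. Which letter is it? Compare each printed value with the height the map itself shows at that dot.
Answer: C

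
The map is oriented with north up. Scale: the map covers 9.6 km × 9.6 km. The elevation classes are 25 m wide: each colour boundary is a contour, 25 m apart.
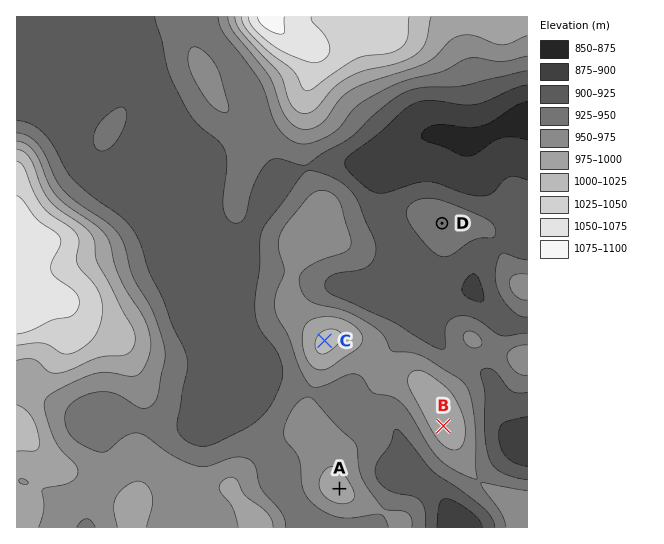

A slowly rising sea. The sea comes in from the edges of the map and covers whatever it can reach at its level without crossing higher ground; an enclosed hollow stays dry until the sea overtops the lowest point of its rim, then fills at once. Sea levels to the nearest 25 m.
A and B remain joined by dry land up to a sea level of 950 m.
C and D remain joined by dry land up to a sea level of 925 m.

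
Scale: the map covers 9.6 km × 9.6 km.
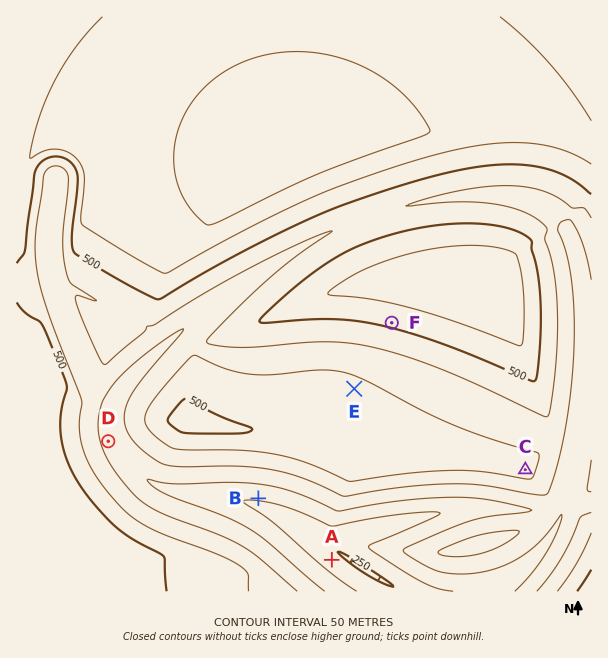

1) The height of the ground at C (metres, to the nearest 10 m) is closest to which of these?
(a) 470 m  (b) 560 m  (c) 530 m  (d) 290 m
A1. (a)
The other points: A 270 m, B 310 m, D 380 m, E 460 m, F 510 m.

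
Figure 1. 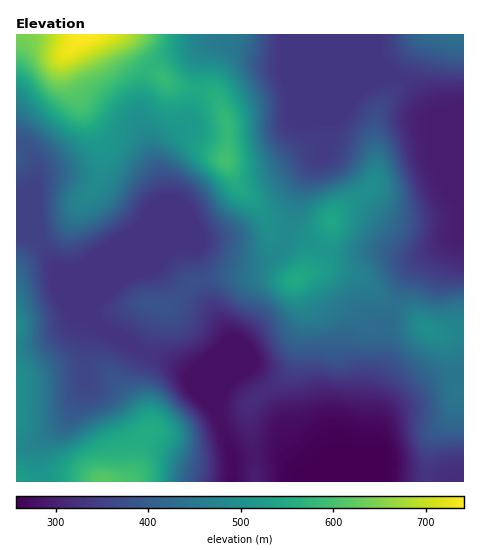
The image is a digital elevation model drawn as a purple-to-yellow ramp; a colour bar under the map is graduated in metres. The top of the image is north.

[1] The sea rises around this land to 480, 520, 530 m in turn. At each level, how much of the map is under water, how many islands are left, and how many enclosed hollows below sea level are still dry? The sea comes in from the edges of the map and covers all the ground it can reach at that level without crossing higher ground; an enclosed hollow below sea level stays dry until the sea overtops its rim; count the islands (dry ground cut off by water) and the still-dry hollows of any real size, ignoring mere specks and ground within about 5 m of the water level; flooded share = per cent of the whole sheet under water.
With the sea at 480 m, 76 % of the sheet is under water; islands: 1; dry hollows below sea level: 0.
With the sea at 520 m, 86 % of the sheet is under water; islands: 2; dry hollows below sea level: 0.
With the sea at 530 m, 88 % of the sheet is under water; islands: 2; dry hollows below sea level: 0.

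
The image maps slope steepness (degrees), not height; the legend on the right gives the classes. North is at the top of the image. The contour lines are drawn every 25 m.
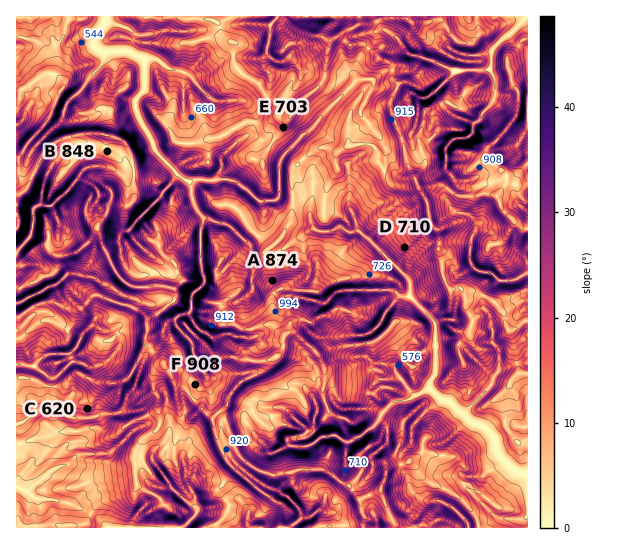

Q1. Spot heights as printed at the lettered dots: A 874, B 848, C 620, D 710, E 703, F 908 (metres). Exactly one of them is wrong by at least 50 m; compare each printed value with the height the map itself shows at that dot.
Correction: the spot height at E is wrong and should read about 803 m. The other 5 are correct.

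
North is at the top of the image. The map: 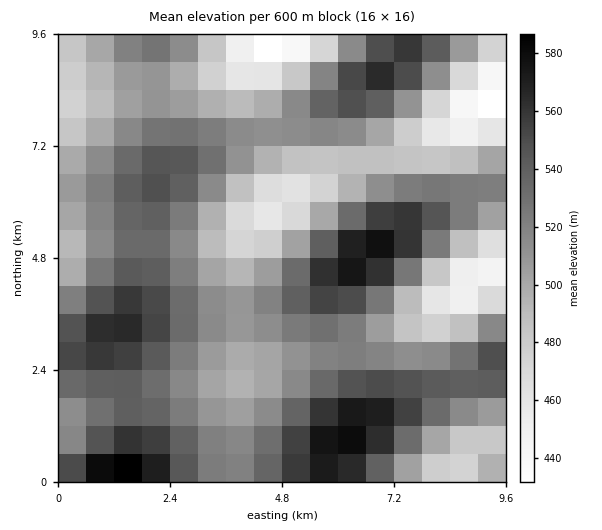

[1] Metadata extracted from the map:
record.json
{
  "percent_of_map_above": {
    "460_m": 94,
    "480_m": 85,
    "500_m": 70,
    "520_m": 47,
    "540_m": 25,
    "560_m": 9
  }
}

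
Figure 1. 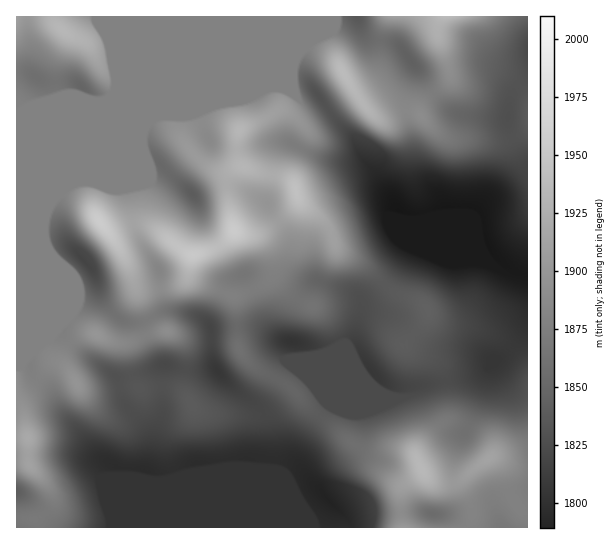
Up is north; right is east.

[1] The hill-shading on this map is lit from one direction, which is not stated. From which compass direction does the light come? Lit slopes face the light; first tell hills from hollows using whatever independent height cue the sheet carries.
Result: NE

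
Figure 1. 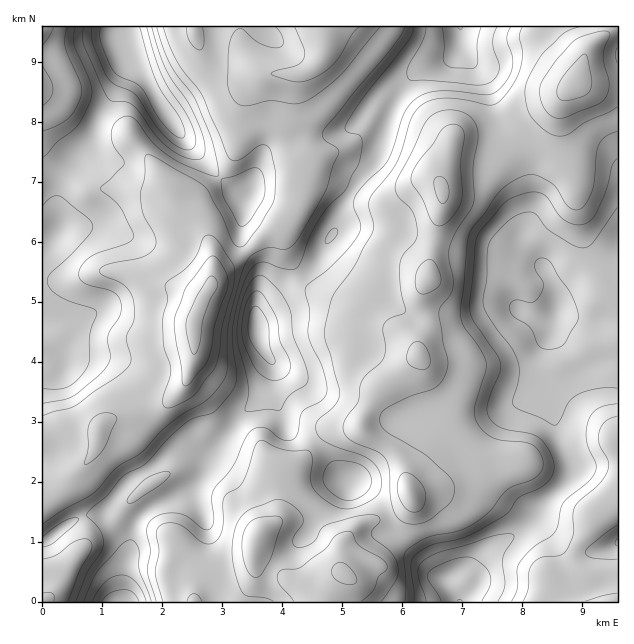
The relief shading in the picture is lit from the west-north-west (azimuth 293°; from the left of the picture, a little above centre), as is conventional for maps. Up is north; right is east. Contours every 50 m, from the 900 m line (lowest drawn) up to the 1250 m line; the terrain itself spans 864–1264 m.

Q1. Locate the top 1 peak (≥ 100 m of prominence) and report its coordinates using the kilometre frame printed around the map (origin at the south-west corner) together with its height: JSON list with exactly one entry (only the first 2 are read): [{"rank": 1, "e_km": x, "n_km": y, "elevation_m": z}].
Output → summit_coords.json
[{"rank": 1, "e_km": 8.89, "n_km": 8.64, "elevation_m": 1264}]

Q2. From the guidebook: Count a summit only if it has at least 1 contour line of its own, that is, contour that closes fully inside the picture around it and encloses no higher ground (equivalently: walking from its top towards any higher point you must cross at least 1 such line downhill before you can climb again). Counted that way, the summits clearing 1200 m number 8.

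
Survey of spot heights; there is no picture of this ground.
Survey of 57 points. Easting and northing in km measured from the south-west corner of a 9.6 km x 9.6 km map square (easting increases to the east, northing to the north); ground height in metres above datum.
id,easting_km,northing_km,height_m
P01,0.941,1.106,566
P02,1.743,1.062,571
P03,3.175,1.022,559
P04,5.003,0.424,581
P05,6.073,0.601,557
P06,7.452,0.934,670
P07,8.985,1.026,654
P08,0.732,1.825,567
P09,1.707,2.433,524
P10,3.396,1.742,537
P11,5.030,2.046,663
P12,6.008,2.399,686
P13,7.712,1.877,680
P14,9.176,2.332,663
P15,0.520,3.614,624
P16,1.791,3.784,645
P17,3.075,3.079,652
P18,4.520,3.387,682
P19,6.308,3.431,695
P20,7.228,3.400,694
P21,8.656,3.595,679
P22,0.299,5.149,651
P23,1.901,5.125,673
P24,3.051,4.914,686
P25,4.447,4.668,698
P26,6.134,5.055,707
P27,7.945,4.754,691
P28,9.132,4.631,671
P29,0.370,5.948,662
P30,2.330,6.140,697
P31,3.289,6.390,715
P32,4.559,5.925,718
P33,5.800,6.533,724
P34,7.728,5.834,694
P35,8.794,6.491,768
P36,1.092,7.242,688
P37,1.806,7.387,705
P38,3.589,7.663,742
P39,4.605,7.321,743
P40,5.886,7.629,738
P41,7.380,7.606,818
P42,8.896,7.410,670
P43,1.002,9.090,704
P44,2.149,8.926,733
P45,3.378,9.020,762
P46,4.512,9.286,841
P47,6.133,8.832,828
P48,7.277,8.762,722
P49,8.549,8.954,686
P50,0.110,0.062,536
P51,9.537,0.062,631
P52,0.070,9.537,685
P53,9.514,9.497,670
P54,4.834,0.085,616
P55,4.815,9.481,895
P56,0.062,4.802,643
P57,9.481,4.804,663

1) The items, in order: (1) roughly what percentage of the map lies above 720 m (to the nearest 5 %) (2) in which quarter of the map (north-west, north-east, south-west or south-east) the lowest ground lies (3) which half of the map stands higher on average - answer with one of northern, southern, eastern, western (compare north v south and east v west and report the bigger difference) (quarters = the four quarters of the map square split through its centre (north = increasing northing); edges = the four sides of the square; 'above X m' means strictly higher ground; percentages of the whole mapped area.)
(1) Ground above 720 m makes up about 20 % of the sheet.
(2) The lowest ground is in the south-west quarter.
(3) Taken as a whole, the northern half is higher than the southern.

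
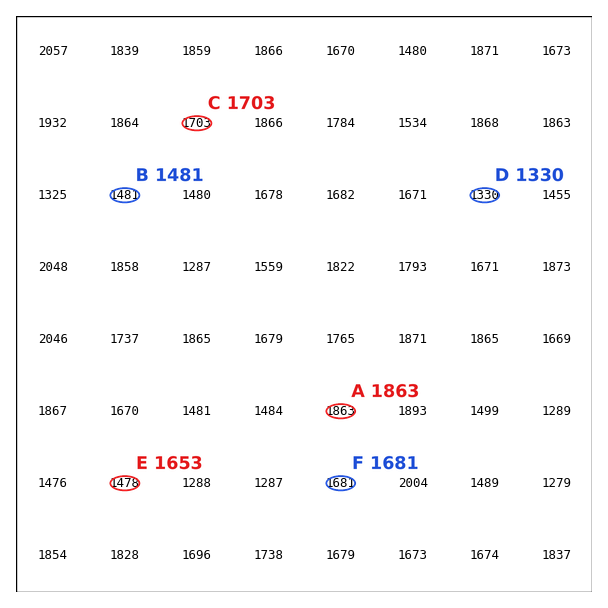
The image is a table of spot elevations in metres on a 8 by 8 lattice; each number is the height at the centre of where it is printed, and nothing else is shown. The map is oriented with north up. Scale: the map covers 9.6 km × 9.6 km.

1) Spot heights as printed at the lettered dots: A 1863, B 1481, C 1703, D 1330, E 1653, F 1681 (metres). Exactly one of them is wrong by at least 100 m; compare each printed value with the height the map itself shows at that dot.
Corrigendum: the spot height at E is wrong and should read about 1478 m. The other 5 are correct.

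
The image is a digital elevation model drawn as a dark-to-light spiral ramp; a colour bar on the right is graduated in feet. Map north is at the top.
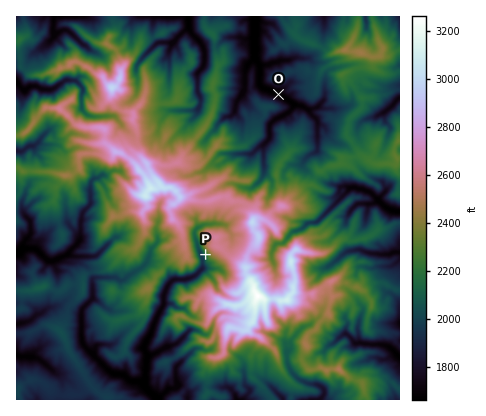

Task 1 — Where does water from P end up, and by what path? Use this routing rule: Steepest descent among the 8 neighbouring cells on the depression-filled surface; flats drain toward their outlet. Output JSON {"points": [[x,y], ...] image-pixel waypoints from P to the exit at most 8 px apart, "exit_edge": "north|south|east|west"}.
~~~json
{"points": [[206, 254], [202, 260], [202, 268], [196, 276], [188, 278], [180, 280], [172, 282], [166, 290], [164, 298], [164, 306], [158, 314], [156, 322], [152, 330], [148, 338], [144, 346], [146, 354], [146, 362], [146, 370], [146, 378], [146, 386], [152, 394], [158, 400]], "exit_edge": "south"}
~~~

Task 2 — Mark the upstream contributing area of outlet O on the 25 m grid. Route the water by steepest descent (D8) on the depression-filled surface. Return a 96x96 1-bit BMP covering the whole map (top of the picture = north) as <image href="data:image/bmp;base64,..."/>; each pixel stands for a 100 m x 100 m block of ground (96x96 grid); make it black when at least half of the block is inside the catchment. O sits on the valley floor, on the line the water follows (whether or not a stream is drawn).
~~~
<image width="96" height="96" href="data:image/bmp;base64,Qk2+BAAAAAAAAD4AAAAoAAAAYAAAAGAAAAABAAEAAAAAAIAEAAATCwAAEwsAAAIAAAAAAAAA////AAAAAAAAAAAAAAAAAAAAAAAAAAAAAAAAAAAAAAAAAAAAAAAAAAAAAAAAAAAAAAAAAAAAAAAAAAAAAAAAAAAAAAAAAAAAAAAAAAAAAAAAAAAAAAAAAAAAAAAAAAAAAAAAAAAAAAAAAAAAAAAAAAAAAAAAAAAAAAAAAAAAAAAAAAAAAAAAAAAAAAAAAAAAAAAAAAAAAAAAAAAAAAAAAAAAAAAAAAAAAAAAAAAAAAAAAAAAAAAAAAAAAAAAAAAAAAAAAAAAAAAAAAAAAAAAAAAAAAAAAAAAAAAAAAAAAAAAAAAAAAAAAAAAAAAAAAAAAAAAAAAAAAAAAAAAAAAAAAAAAAAAAAAAAAAAAAAAAAAAAAAAAAAAAAAAAAAAAAAAAAAAAAAAAAAAAAAAAAAAAAAAAAAAAAAAAAAAAAAAAAAAAAAAAAAAAAAAAAAAAAAAAAAAAAAAAAAAAAAAAAAAAAAAAAAAAAAAAAAAAAAAAAAAAAAAAAAAAAAAAAAAAAAAAAAAAAAAAAAAAAAAAAAAAAAAAAAAAAAAAAAAAAAAAAAAAAAAAAAAAAAAAAAAAAAAAAAAAAAAAAAAAAAAAAAAAAAAAAAAAAAAAAAAAAAAAAAAAAAAAAAAAAAAAAAAAAAAAAAAAAAAAAAAAAAAAAAAAAAAAAAAAAAAAAAAAAAAAAAAAAAAAAAAAAAAAAAAAAAAAAAAAAAAAAAAAAAAAAAAAAAAAAAAAAAAAAAAHgAAAAAAAAAAAAAAHgAAAAAAAAAAAAAAP4AAAAAAAAAAAAAAP8AAAAAAAAAAAAAA/+AAAAAAAAAAAB/H//AAAAAAAAAAAP////wAAAAAAAAAAP////4AAAAAAAAAD/////+AAAAAAAAAH//////AAAAAAAAAH//////gAAAAAAAAP//////gAAAAAAAAf//////4AAAAAAAAf//////+AAAAAAAAAAH/////gAAAAAAAAAD/////8AAAAAAAAAD//////AAAAAAAAAB/////+AAAAAAAAAAgf///+AAAAAAAAAAAP///8AAAAAAAAAAAH///4AAAAAAAAAAAD///4AAAAAAAAAAAD///4AAAAAAAAAAAD///4AAAAAAAAAAAB///4AAAAAAAAAAAA///8AAAAAAAAAAAA///+AAAAAAAAAAAA////AAAAAAAAAAAAP///AAAAAAAAAAAAP///gAAAAAAAAAAAH///AAAAAAAAAAAAD///AAAAAAAAAAAAA//+AAAAAAAAAAAAAAf8AAAAAAAAAAAAAAf8AAAAAAAAAAAAAAP4AAAAAAAAAAAAAAPwAAAAAAAAAAAAAAH8AAAAAAAAAAAAAAD/wAAAAAAAAAAAAAA/4AAAAAAAAAAAAAAH4AAAAAAAAAAAAAAHgAAAAAAAAAAAAAAAAAAAAAAAAAAAAAAAAAAAAAAAAAAAAAAAAAAAAAAAAAAAAAAAAAAAAAAAAAAAAAAAAAAAAAAAAAAAAAAAAAAAAAAAAAAAAAAAAAAAAAAAAAAAAAAAAAAAAAAAAAAAAAAAAA="/>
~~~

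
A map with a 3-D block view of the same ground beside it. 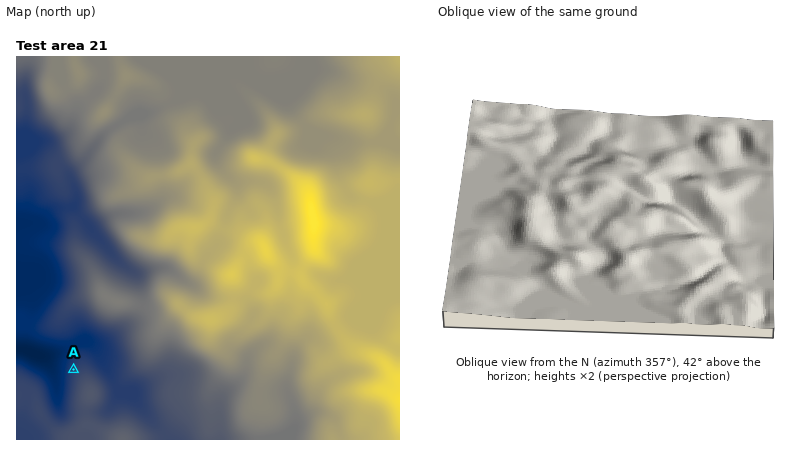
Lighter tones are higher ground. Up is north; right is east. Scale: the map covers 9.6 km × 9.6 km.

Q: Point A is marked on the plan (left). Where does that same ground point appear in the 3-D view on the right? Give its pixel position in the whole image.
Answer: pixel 727 156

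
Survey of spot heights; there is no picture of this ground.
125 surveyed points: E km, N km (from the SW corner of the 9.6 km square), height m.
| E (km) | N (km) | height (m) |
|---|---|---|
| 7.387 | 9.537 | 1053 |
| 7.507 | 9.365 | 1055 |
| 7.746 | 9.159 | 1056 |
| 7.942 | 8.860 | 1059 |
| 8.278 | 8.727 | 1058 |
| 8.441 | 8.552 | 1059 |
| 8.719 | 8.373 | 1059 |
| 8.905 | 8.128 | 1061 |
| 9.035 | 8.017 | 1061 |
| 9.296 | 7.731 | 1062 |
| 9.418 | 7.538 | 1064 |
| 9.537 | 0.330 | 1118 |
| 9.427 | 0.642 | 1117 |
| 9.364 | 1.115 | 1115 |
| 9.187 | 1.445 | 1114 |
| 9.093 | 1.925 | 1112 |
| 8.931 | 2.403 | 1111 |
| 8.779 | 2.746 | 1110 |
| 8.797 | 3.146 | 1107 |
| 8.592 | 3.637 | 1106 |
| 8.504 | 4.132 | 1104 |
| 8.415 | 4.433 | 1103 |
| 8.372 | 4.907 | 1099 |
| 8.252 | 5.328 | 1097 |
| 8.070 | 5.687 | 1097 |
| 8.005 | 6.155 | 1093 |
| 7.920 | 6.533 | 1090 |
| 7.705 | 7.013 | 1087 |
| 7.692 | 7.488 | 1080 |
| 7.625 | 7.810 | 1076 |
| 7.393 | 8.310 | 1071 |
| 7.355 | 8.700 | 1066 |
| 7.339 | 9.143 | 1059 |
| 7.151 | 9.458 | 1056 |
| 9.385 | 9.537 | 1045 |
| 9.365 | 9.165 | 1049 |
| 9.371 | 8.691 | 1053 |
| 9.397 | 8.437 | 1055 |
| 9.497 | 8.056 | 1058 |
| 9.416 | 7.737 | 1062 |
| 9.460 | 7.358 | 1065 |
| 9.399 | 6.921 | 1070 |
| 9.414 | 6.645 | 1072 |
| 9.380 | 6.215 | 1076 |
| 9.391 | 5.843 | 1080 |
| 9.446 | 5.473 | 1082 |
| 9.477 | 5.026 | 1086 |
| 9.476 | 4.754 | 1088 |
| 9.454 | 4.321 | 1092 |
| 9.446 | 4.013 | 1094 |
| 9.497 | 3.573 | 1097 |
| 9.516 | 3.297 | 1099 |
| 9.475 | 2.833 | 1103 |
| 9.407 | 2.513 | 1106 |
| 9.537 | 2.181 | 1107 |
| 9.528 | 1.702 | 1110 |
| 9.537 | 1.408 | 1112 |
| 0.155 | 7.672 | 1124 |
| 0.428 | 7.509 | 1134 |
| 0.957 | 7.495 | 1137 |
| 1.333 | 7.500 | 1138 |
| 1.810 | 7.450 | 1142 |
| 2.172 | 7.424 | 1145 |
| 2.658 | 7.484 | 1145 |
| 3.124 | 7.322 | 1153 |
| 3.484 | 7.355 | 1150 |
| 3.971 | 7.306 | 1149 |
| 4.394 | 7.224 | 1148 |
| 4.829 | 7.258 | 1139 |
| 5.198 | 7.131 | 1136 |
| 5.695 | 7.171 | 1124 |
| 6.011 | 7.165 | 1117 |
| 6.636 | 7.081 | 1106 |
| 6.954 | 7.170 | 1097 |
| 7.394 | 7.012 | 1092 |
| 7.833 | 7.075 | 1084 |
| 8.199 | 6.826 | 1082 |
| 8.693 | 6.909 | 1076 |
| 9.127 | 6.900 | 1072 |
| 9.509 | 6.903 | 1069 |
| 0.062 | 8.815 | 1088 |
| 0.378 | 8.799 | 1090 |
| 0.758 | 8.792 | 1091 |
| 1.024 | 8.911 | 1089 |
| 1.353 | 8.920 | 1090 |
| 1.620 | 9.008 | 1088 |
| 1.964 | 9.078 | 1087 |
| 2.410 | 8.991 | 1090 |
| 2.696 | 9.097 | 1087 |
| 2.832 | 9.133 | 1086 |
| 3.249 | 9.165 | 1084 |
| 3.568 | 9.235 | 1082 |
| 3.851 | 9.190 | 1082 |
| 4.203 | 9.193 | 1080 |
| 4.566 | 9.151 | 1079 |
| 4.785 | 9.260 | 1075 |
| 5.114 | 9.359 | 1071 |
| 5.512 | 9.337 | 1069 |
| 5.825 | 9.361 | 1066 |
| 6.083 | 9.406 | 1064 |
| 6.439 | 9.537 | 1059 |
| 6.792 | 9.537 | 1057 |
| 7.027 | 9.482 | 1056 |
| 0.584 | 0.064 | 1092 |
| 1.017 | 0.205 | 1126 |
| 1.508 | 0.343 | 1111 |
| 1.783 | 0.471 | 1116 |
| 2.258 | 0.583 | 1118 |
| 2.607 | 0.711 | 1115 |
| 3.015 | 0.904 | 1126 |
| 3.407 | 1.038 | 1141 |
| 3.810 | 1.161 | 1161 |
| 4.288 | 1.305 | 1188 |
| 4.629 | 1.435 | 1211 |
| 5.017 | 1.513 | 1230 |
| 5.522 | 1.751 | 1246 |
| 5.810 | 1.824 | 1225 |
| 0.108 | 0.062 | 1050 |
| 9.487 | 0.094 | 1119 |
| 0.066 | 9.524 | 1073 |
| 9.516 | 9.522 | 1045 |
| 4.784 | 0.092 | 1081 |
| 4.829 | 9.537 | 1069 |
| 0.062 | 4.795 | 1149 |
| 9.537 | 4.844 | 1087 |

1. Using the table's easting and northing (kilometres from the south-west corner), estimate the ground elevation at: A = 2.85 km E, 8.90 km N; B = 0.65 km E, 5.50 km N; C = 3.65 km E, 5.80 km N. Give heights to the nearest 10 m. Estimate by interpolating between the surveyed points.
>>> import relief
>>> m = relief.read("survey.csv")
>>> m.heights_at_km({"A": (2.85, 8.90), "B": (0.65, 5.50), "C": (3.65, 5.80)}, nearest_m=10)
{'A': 1090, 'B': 1190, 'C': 1220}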